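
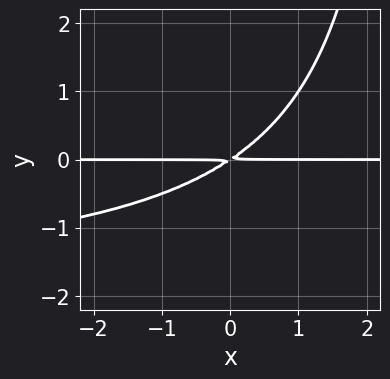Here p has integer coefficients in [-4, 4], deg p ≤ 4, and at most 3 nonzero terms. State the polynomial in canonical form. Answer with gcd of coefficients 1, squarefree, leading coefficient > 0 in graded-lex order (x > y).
x*y^2 + 2*x*y - 3*y^2

First, deg p = 3.
Next, against the integer gridlines: the visible x-axis segment lies entirely on the curve.
Finally, putting this together gives p.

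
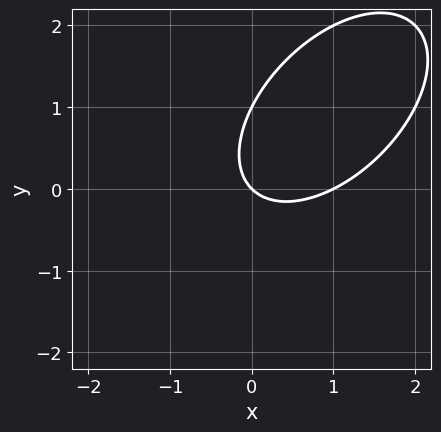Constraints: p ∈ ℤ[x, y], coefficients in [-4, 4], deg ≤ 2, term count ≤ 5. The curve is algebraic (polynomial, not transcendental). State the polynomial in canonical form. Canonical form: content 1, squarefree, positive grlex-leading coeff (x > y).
1. Degree: no degree-1 curve has this shape, so deg p = 2.
2. Reading off the gridlines: among the integer gridlines, it crosses the y-axis at y ∈ {0, 1}; the x-axis gridline crossings are at x ∈ {0, 1}.
3. Assembling these constraints gives the stated polynomial.

x^2 - x*y + y^2 - x - y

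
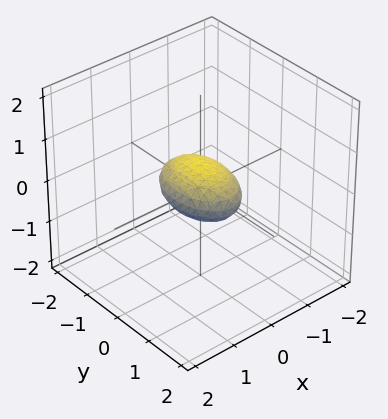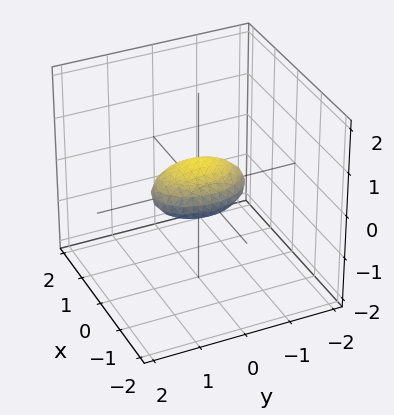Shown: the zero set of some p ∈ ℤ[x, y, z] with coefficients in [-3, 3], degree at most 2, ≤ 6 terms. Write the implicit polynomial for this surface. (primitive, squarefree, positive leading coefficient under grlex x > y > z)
First, the degree is 2 — a closed, bounded, convex surface; a quadric.
Next, symmetries: mirror symmetry y ↦ −y ⇒ only even powers of y; mirror symmetry z ↦ −z ⇒ only even powers of z; it's symmetric under x → −x, forcing even powers of x.
Next, reading off the gridlines: the y-axis gridline crossings are at y ∈ {-1, 1}.
Finally, solving for integer coefficients yields p as stated.

2*x^2 + y^2 + 3*z^2 - 1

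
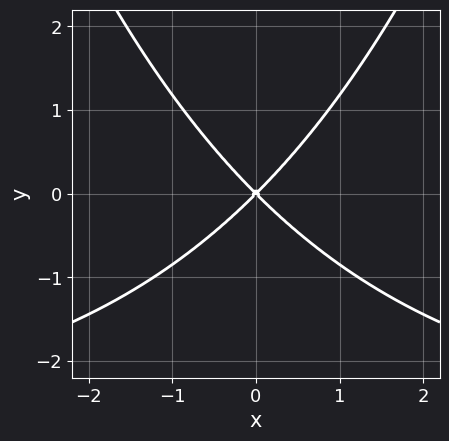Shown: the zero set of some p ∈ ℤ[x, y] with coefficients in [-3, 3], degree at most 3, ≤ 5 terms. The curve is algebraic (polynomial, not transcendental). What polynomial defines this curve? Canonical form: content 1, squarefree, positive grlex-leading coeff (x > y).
x^2*y + 3*x^2 - 3*y^2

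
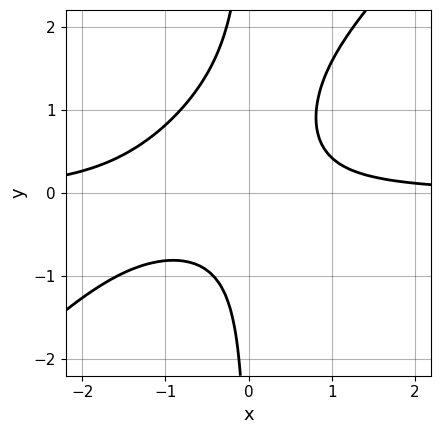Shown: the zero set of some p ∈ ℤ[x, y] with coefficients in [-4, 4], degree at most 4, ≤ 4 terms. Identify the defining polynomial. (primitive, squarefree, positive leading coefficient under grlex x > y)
3*x^2*y - 3*x*y^2 + 3*x*y - 2

First, deg p = 3. The shape is more complex than any degree-2 curve.
Then, observable constraints: the curve avoids every integer x-axis point in the box; the curve avoids every integer y-axis point in the box.
Finally, fitting integer coefficients to these (and the overall shape) gives p.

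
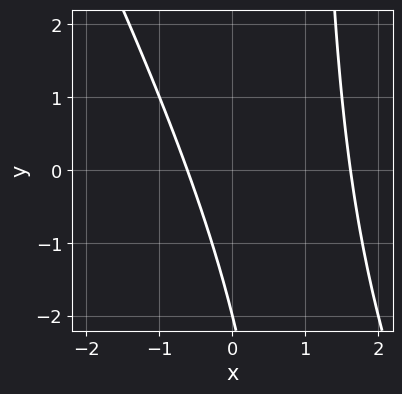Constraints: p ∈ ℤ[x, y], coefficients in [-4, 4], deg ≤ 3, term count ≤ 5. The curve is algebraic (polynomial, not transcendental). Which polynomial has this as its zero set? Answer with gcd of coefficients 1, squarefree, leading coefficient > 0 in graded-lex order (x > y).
2*x^2 + x*y - 2*x - y - 2

First, degree: a generic line meets the curve in up to 2 points, so deg p = 2.
Then, checking where it meets the axes: one y-axis crossing is at y = -2.
Finally, together with the visible shape, these determine p as stated.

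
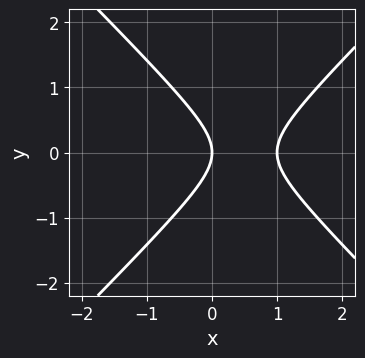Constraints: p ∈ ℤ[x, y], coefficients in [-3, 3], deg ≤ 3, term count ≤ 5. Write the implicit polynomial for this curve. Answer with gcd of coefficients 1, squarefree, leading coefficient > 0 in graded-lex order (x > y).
x^2 - y^2 - x

1. Degree: the shape is more complex than any degree-1 curve, so deg p = 2.
2. Symmetries: the y ↦ −y reflection is a symmetry, so y appears only in even powers.
3. From the axis intercepts and sections: among the integer gridlines, it crosses the x-axis at x ∈ {0, 1}; it crosses the y-axis at the gridline y = 0.
4. Fitting integer coefficients to these (and the overall shape) gives p.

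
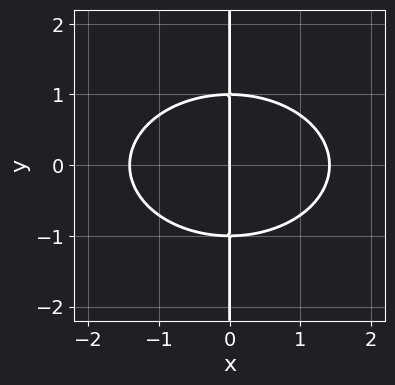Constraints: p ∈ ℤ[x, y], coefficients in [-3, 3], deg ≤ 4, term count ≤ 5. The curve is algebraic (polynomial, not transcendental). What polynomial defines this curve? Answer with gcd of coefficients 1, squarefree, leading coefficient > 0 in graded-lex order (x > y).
(a) Degree: the shape is more complex than any degree-2 curve, so deg p = 3.
(b) Symmetries: the y ↦ −y reflection is a symmetry, so y appears only in even powers.
(c) Observable constraints: it crosses the x-axis at the gridline x = 0; the visible y-axis segment lies entirely on the curve.
(d) These observations pin down the coefficients.

x^3 + 2*x*y^2 - 2*x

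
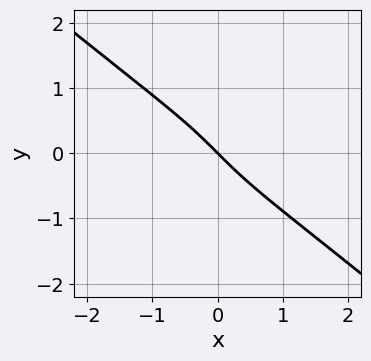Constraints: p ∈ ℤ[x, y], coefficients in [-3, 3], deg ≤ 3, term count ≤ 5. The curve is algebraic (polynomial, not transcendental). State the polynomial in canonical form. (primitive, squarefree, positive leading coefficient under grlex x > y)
2*x^2*y - 3*y^3 - 3*x - 3*y

(a) The degree is 3 — a generic line meets the curve in up to 3 points.
(b) Checking where it meets the axes: it meets the x-axis at x = 0 (among the integer gridlines); one y-axis crossing is at y = 0.
(c) Fitting integer coefficients to these (and the overall shape) gives p.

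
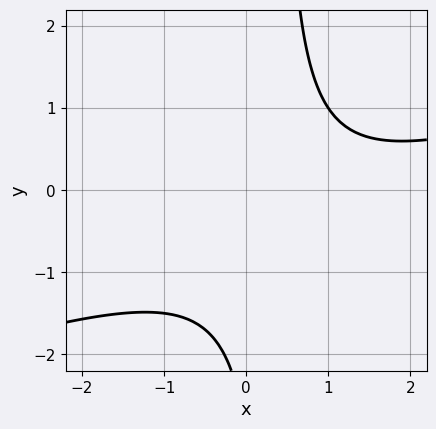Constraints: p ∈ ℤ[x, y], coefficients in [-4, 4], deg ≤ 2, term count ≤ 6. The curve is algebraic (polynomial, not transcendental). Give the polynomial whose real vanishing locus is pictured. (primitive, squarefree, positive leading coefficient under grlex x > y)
1. Degree: the shape is more complex than any degree-1 curve, so deg p = 2.
2. Observable constraints: the curve avoids every integer x-axis point in the box; no y-intercept at any integer in the box.
3. Together with the visible shape, these determine p as stated.

x^2 - 3*x*y - 2*x + y + 3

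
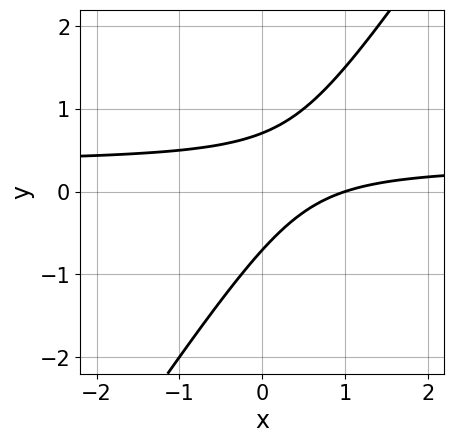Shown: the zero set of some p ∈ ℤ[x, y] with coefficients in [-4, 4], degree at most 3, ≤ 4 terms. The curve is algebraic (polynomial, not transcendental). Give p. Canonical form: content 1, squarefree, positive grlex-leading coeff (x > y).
1. Degree: no degree-1 curve has this shape, so deg p = 2.
2. Reading off the gridlines: it meets the x-axis at x = 1 (among the integer gridlines).
3. Fitting integer coefficients to these (and the overall shape) gives p.

3*x*y - 2*y^2 - x + 1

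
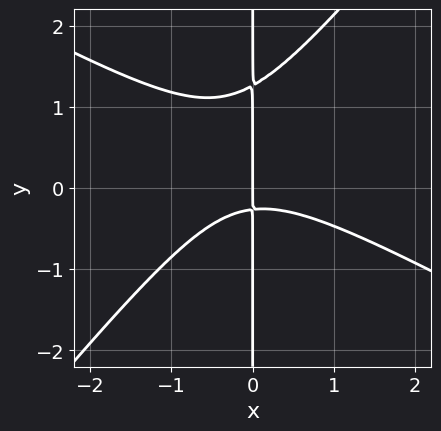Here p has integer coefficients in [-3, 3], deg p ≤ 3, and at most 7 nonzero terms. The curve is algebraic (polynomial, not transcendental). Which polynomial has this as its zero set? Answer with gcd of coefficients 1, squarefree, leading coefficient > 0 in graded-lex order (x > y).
2*x^3 + 2*x^2*y - 3*x*y^2 + 3*x*y + x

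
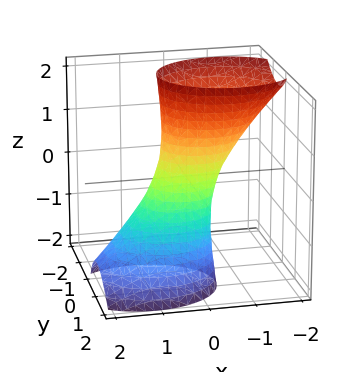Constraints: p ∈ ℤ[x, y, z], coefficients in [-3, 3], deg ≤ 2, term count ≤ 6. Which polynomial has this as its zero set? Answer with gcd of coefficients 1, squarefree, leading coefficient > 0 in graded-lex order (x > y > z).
(a) The degree is 2 — a generic line meets the surface in up to 2 points.
(b) Reading off the gridlines: the surface avoids every integer z-axis point in the box.
(c) Putting this together gives p.

2*x^2 + 2*x*z + 3*y^2 + 2*y*z - 1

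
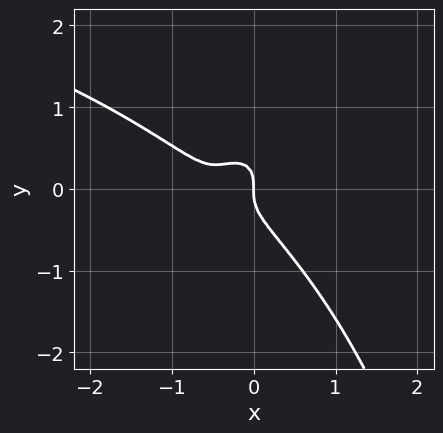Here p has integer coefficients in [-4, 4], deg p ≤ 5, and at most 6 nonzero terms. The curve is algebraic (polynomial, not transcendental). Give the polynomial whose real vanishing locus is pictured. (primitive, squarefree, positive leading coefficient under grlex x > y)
2*x^2*y^2 + 3*x^3 + 3*y^3 + 3*x^2 + x

(a) Degree: the shape is more complex than any degree-3 curve, so deg p = 4.
(b) Reading off the gridlines: one y-axis crossing is at y = 0; it crosses the x-axis at the gridline x = 0.
(c) Fitting integer coefficients to these (and the overall shape) gives p.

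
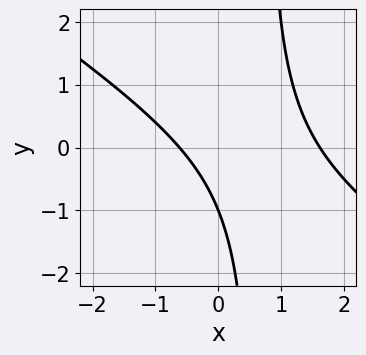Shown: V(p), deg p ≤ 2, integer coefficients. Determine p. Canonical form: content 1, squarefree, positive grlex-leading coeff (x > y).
First, degree: no degree-1 curve has this shape, so deg p = 2.
Next, against the integer gridlines: it crosses the y-axis at the gridline y = -1.
Finally, fitting integer coefficients to these (and the overall shape) gives p.

2*x^2 + 3*x*y - 2*x - 2*y - 2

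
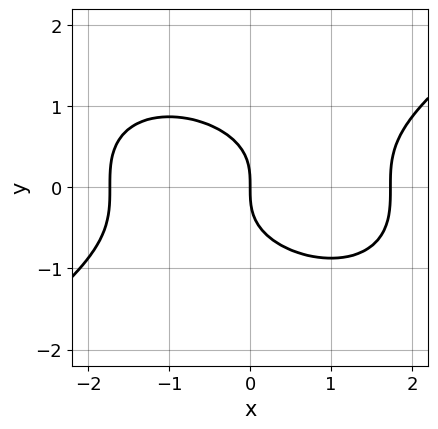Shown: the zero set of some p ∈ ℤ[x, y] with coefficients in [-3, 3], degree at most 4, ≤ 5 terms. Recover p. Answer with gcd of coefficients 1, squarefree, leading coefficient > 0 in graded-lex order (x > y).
deg p = 3.
Checking where it meets the axes: one x-axis crossing is at x = 0; it meets the y-axis at y = 0 (among the integer gridlines).
Putting this together gives p.

x^3 - 3*y^3 - 3*x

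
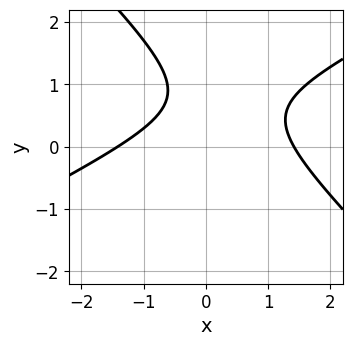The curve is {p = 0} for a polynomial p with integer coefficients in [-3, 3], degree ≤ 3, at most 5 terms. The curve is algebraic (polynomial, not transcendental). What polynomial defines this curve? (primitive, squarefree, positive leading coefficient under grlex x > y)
x^2 - x*y - 2*y^2 + 3*y - 2

First, deg p = 2. No degree-1 curve has this shape.
Next, reading off the gridlines: no y-intercept at any integer in the box.
Finally, together with the visible shape, these determine p as stated.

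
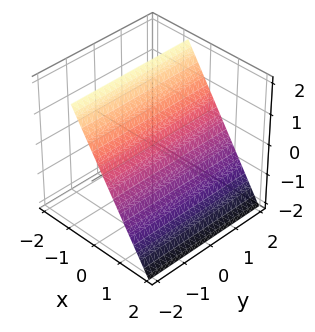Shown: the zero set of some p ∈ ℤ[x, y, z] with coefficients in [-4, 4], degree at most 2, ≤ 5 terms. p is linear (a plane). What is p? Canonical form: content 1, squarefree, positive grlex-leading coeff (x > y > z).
(a) Degree: the surface is flat (a plane), so deg p = 1.
(b) From the visible intercepts: no y-intercept at any integer in the box; it meets the z-axis at z = 1 (among the integer gridlines).
(c) Solving for integer coefficients yields p as stated.

3*x + 2*z - 2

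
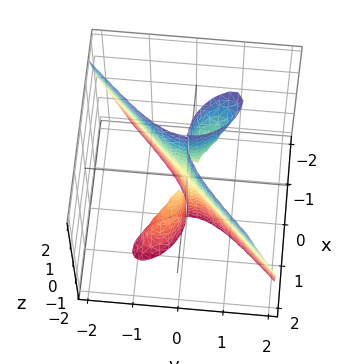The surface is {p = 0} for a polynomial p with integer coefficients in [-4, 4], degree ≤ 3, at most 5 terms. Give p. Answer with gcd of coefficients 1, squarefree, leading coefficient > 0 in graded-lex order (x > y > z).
x^3 - x*y*z - y^3

First, I count 3 distinct pieces.
Then, deg p = 3.
Next, observable constraints: the visible z-axis segment lies entirely on the surface; it meets the x-axis at x = 0 (among the integer gridlines); it meets the y-axis at y = 0 (among the integer gridlines).
Finally, putting this together gives p.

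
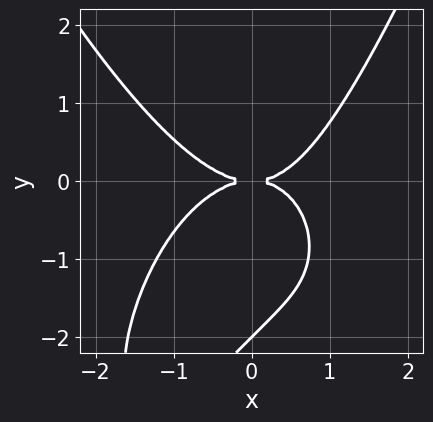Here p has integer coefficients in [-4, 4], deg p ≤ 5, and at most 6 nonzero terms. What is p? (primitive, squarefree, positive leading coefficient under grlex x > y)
x^4 + x*y^2 - y^3 - 2*y^2

(a) Degree: no degree-3 curve has this shape, so deg p = 4.
(b) From the visible intercepts: the y-axis gridline crossings are at y ∈ {-2, 0}; one x-axis crossing is at x = 0.
(c) Matching integer coefficients to the picture gives p.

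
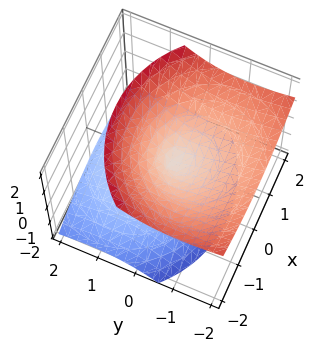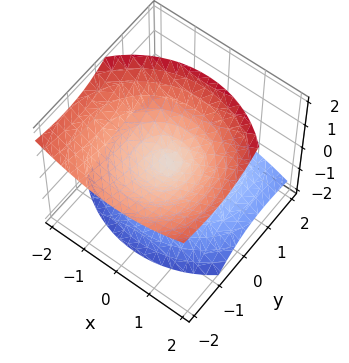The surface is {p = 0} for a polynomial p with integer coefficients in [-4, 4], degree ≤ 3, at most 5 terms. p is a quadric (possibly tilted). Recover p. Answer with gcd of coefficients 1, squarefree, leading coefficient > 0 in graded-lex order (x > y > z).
2*x^2 + 2*y^2 + 3*y*z - 3*z^2

First, I count 2 distinct pieces. Treating them together as one polynomial.
Next, deg p = 2. No degree-1 surface has this shape.
Next, checking where it meets the axes: one z-axis crossing is at z = 0; it crosses the x-axis at the gridline x = 0; it crosses the y-axis at the gridline y = 0.
Finally, assembling these constraints gives the stated polynomial.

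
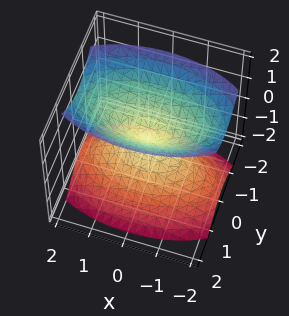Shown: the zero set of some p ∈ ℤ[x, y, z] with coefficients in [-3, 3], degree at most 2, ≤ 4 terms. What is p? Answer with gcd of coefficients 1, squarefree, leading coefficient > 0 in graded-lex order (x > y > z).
x^2 + 3*y^2 - 2*z^2

(a) I count 2 distinct pieces. Treating them together as one polynomial.
(b) The degree is 2 — a double cone through the origin; a quadric.
(c) Symmetries: mirror symmetry x ↦ −x ⇒ only even powers of x; the y ↦ −y reflection is a symmetry, so y appears only in even powers; the z ↦ −z reflection is a symmetry, so z appears only in even powers.
(d) From the axis intercepts and sections: one z-axis crossing is at z = 0; one y-axis crossing is at y = 0; it crosses the x-axis at the gridline x = 0.
(e) Solving for integer coefficients yields p as stated.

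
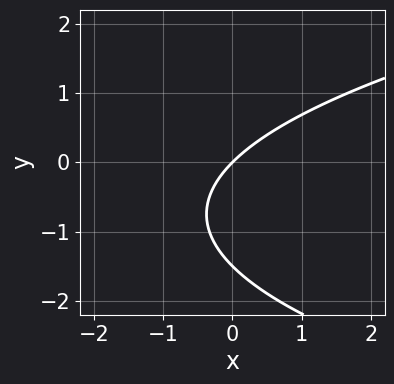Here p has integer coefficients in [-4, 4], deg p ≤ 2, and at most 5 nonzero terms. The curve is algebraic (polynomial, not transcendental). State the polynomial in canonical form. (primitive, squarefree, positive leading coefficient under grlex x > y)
(a) The degree is 2 — no degree-1 curve has this shape.
(b) Against the integer gridlines: one y-axis crossing is at y = 0; it meets the x-axis at x = 0 (among the integer gridlines).
(c) The integer polynomial consistent with all of this is the stated p.

2*y^2 - 3*x + 3*y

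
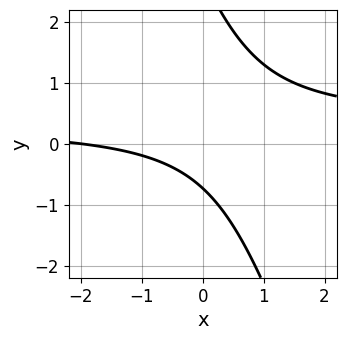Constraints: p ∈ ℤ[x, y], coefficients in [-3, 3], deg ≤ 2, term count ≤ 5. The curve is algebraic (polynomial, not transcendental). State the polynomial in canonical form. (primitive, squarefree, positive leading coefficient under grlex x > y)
3*x*y + y^2 - x - 2*y - 2

1. Degree: no degree-1 curve has this shape, so deg p = 2.
2. Observable constraints: it meets the x-axis at x = -2 (among the integer gridlines).
3. Assembling these constraints gives the stated polynomial.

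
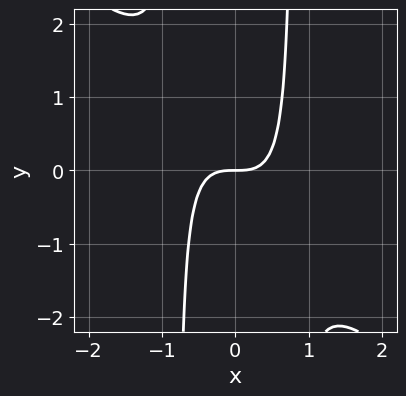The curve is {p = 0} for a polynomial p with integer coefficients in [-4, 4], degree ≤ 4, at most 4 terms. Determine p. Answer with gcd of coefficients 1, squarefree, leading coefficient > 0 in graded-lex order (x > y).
3*x^3 + 3*x^2*y - 2*y

Degree: no degree-2 curve has this shape, so deg p = 3.
From the visible intercepts: it meets the y-axis at y = 0 (among the integer gridlines); it meets the x-axis at x = 0 (among the integer gridlines).
Matching integer coefficients to the picture gives p.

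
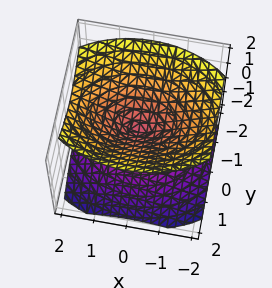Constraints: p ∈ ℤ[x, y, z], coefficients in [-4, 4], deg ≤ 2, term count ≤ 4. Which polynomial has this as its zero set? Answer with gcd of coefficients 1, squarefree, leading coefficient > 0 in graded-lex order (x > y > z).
x^2 + 2*y^2 - 2*z^2

(a) There are 2 components.
(b) deg p = 2.
(c) Symmetries: mirror symmetry z ↦ −z ⇒ only even powers of z; it's symmetric under y → −y, forcing even powers of y; the x ↦ −x reflection is a symmetry, so x appears only in even powers.
(d) Reading off the gridlines: it crosses the z-axis at the gridline z = 0; it meets the y-axis at y = 0 (among the integer gridlines); it crosses the x-axis at the gridline x = 0.
(e) Matching integer coefficients to the picture gives p.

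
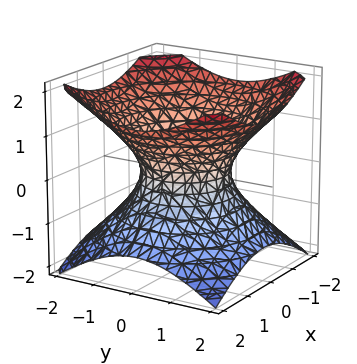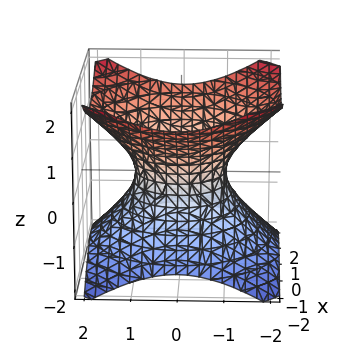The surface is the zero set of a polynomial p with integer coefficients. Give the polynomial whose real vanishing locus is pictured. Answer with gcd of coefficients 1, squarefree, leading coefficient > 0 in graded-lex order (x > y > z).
1. deg p = 2. A generic line meets the surface in up to 2 points.
2. Symmetry: every cross-section ⟂ z is a circle, so x, y appear only via x² + y².
3. Observable constraints: a circular section at z = 0 has radius exactly 1; the y-axis gridline crossings are at y ∈ {-1, 1}; no z-intercept at any integer in the box; among the integer gridlines, it crosses the x-axis at x ∈ {-1, 1}.
4. Solving for integer coefficients yields p as stated.

2*x^2 + 2*y^2 - 3*z^2 - 2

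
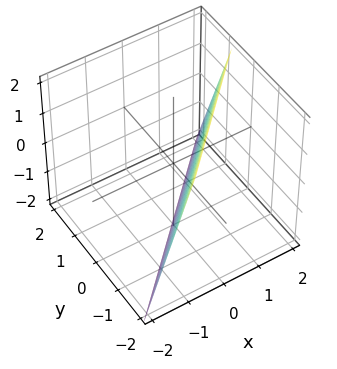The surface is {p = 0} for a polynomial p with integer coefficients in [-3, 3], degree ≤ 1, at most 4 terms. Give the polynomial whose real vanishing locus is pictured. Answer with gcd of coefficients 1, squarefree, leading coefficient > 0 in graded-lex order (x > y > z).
First, the degree is 1 — every cross-section is a straight line — this is a plane.
Then, from the visible intercepts: one z-axis crossing is at z = -2.
Finally, solving for integer coefficients yields p as stated.

3*x - 3*y - z - 2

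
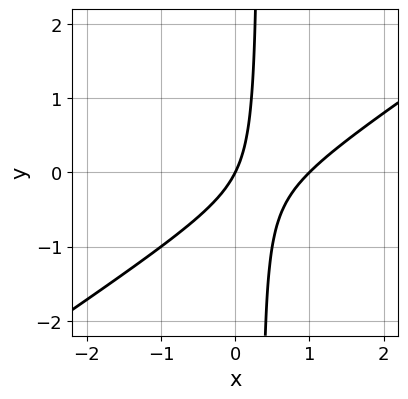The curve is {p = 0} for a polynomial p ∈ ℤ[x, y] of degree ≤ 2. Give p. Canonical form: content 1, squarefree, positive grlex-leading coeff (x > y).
First, degree: the shape is more complex than any degree-1 curve, so deg p = 2.
Then, from the visible intercepts: among the integer gridlines, it crosses the x-axis at x ∈ {0, 1}; one y-axis crossing is at y = 0.
Finally, together with the visible shape, these determine p as stated.

2*x^2 - 3*x*y - 2*x + y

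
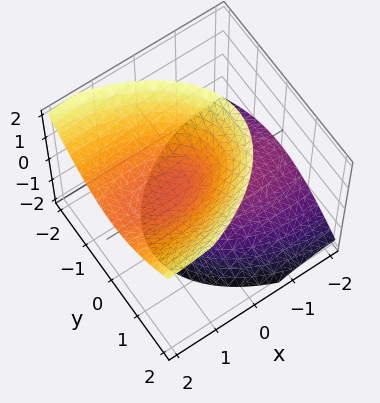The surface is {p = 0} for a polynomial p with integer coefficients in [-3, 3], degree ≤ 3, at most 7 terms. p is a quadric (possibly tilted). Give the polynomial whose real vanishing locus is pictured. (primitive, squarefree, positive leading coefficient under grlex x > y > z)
There are 2 components. They look like related sheets of one shape, so recover p as a whole.
The degree is 2 — the shape is more complex than any degree-1 surface.
Checking where it meets the axes: the surface avoids every integer x-axis point in the box; it misses every integer gridline on the y-axis.
Together with the visible shape, these determine p as stated.

x^2 - 3*x*z + 3*y^2 - 2*z^2 + 1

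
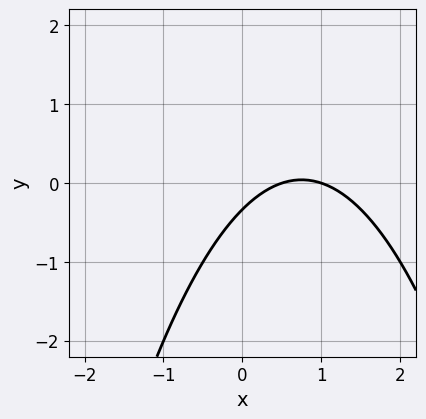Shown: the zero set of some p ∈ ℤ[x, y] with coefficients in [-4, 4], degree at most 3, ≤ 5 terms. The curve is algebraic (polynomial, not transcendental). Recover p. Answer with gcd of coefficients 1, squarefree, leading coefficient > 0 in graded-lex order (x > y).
2*x^2 - 3*x + 3*y + 1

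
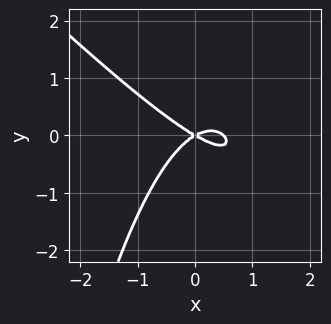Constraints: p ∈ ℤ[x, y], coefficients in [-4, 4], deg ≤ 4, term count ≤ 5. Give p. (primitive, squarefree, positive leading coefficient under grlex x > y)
(a) deg p = 3. The shape is more complex than any degree-2 curve.
(b) From the visible intercepts: one x-axis crossing is at x = 0; it meets the y-axis at y = 0 (among the integer gridlines).
(c) The integer polynomial consistent with all of this is the stated p.

2*x^3 + 2*x^2*y - x^2 + 3*y^2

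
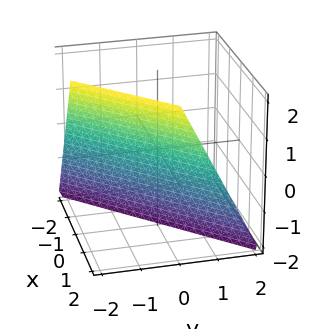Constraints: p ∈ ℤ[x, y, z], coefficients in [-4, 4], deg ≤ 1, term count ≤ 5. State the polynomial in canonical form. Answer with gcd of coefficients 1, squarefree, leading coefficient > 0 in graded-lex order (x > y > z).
2*x - 2*y - z - 2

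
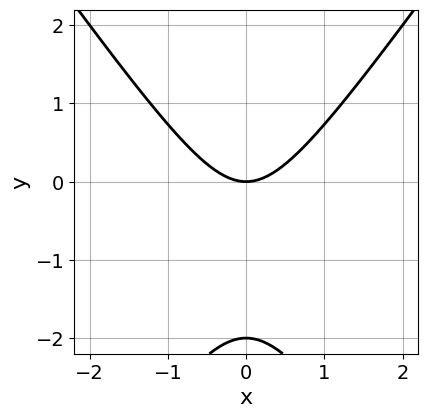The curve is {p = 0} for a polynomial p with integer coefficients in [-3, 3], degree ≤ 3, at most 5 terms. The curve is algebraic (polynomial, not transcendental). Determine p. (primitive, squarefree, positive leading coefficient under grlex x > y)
First, deg p = 2.
Next, symmetries: it's symmetric under x → −x, forcing even powers of x.
Next, observable constraints: among the integer gridlines, it crosses the y-axis at y ∈ {-2, 0}; it meets the x-axis at x = 0 (among the integer gridlines).
Finally, solving for integer coefficients yields p as stated.

2*x^2 - y^2 - 2*y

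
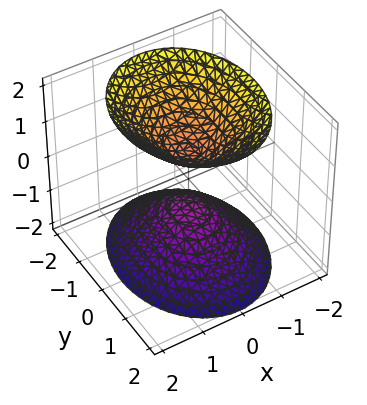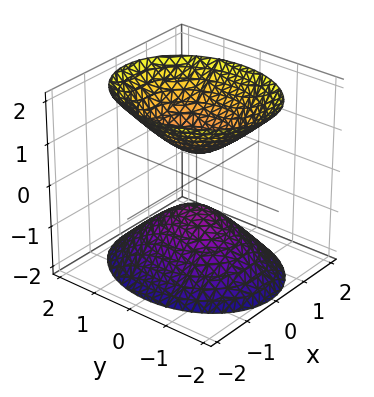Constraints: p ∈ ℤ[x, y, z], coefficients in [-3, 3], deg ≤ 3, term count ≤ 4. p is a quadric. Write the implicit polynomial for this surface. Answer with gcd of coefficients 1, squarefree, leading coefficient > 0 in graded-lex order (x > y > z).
There are 2 components. Treating them together as one polynomial.
The degree is 2 — two sheets facing apart; a quadric.
Symmetries: it's symmetric under z → −z, forcing even powers of z; mirror symmetry y ↦ −y ⇒ only even powers of y; mirror symmetry x ↦ −x ⇒ only even powers of x.
Checking where it meets the axes: the surface avoids every integer y-axis point in the box; it misses every integer gridline on the x-axis.
Together with the visible shape, these determine p as stated.

3*x^2 + 2*y^2 - 2*z^2 + 1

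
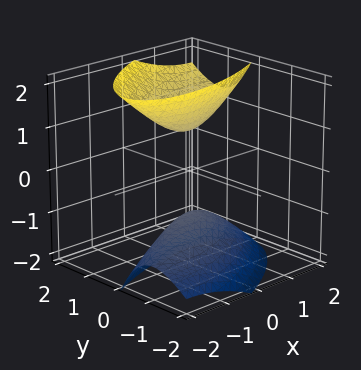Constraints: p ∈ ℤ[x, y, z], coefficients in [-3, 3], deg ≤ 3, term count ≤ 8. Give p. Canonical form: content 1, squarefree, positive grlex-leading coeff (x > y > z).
x^2 - 2*x*y + 3*y^2 - 2*y*z - z^2 + 1

There are 2 components. They look like related sheets of one shape, so recover p as a whole.
The degree is 2 — no degree-1 surface has this shape.
Against the integer gridlines: no x-intercept at any integer in the box; the z-axis gridline crossings are at z ∈ {-1, 1}.
Together with the visible shape, these determine p as stated.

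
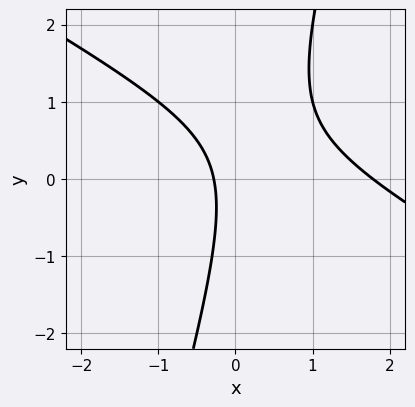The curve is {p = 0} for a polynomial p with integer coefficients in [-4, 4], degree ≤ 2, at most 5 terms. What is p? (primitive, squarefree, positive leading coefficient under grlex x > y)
2*x^2 + 3*x*y - y^2 - 3*x - 1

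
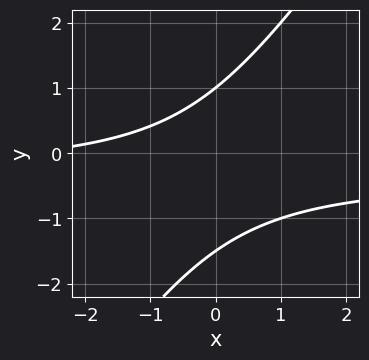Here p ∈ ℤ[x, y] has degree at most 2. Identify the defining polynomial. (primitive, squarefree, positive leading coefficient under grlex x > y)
(a) deg p = 2. No degree-1 curve has this shape.
(b) Checking where it meets the axes: it crosses the y-axis at the gridline y = 1; no x-intercept at any integer in the box.
(c) Together with the visible shape, these determine p as stated.

3*x*y - 2*y^2 + x - y + 3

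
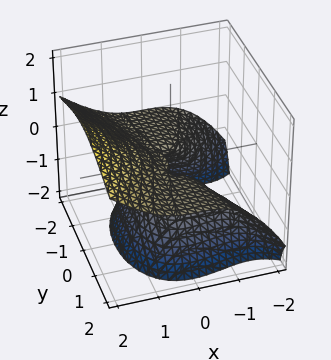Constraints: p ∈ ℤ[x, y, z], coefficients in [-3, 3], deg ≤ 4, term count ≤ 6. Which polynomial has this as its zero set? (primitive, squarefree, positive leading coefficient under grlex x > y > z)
(a) Degree: a generic line meets the surface in up to 3 points, so deg p = 3.
(b) Observable constraints: one x-axis crossing is at x = 0; the visible y-axis segment lies entirely on the surface.
(c) These observations pin down the coefficients.

2*x^3 - 2*x^2*z - 2*y^2*z - 3*z^2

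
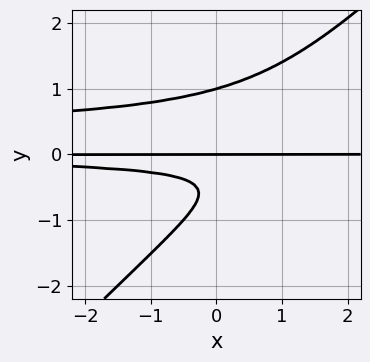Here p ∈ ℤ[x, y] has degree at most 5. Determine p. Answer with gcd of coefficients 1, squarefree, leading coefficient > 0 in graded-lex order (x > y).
3*x*y^3 - 3*y^4 - x*y^2 + 2*y^2 + y

(a) Degree: a generic line meets the curve in up to 4 points, so deg p = 4.
(b) Observable constraints: the y-axis gridline crossings are at y ∈ {0, 1}; every point of the x-axis in the box is on the curve.
(c) These observations pin down the coefficients.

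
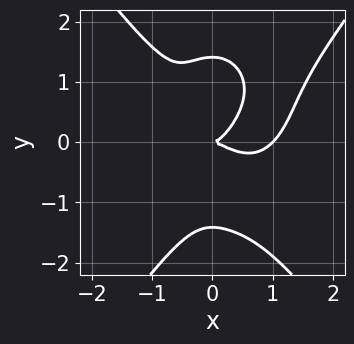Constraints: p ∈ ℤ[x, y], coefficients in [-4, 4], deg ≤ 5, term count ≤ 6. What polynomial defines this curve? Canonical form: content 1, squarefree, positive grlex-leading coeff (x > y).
3*x^4 - y^4 - 3*x^3 - 3*x^2*y + 2*y^2

1. deg p = 4. The shape is more complex than any degree-3 curve.
2. From the visible intercepts: one y-axis crossing is at y = 0; among the integer gridlines, it crosses the x-axis at x ∈ {0, 1}.
3. These observations pin down the coefficients.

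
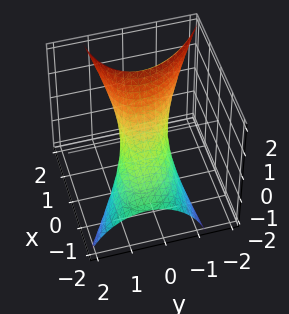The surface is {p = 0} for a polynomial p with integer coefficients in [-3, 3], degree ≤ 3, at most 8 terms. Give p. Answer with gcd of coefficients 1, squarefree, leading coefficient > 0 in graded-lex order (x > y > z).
x^2 + x*y - 3*x*z + 2*y^2 + z^2 - 1

(a) deg p = 2.
(b) Against the integer gridlines: among the integer gridlines, it crosses the z-axis at z ∈ {-1, 1}; among the integer gridlines, it crosses the x-axis at x ∈ {-1, 1}.
(c) Assembling these constraints gives the stated polynomial.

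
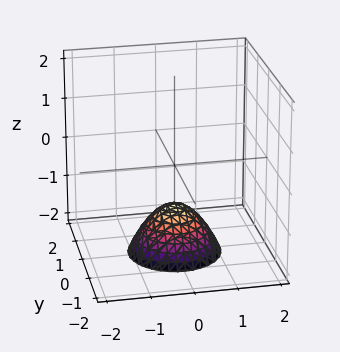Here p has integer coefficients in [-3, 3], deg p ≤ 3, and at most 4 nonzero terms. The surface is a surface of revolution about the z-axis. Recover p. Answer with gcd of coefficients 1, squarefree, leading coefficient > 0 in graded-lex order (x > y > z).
Degree: no degree-1 surface has this shape, so deg p = 2.
Symmetry: the z-axis is an axis of rotation, so x and y enter only as x² + y².
From the visible intercepts: it misses every integer gridline on the y-axis; a circular section at z = -2 has radius exactly 1; it crosses the z-axis at the gridline z = -1; no x-intercept at any integer in the box.
Putting this together gives p.

x^2 + y^2 + z + 1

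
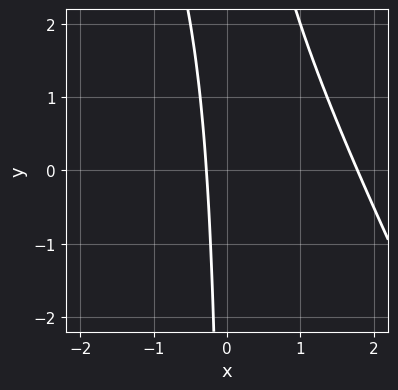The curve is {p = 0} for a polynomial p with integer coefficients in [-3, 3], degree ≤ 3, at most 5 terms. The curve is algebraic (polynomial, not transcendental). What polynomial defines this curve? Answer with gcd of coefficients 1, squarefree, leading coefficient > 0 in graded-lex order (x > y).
2*x^2 + x*y - 3*x - 1

1. deg p = 2. No degree-1 curve has this shape.
2. From the visible intercepts: the curve avoids every integer y-axis point in the box.
3. Together with the visible shape, these determine p as stated.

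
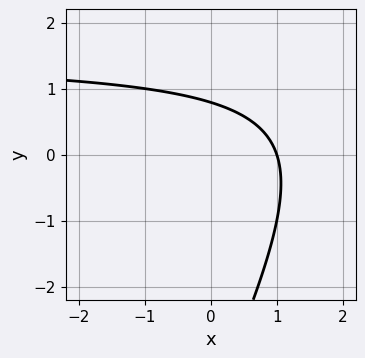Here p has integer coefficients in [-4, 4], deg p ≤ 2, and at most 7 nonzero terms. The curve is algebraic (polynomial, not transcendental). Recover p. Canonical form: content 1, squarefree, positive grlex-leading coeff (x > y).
(a) Degree: the shape is more complex than any degree-1 curve, so deg p = 2.
(b) Checking where it meets the axes: one x-axis crossing is at x = 1.
(c) Matching integer coefficients to the picture gives p.

2*x*y - y^2 - 3*x - 3*y + 3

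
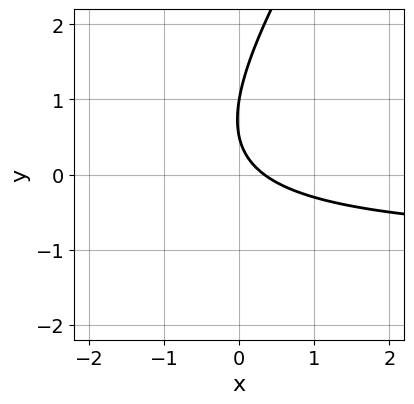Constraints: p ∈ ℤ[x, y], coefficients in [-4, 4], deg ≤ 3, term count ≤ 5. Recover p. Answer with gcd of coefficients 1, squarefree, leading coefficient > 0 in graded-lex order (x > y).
(a) Degree: no degree-1 curve has this shape, so deg p = 2.
(b) Against the integer gridlines: it meets the y-axis at y = 1 (among the integer gridlines).
(c) Solving for integer coefficients yields p as stated.

3*x*y - 2*y^2 + 3*x + 3*y - 1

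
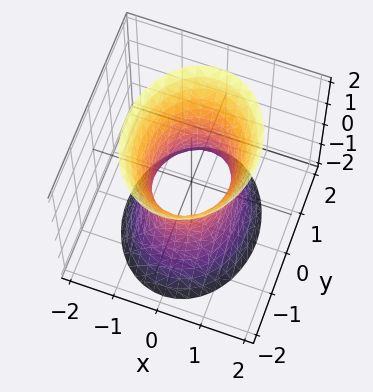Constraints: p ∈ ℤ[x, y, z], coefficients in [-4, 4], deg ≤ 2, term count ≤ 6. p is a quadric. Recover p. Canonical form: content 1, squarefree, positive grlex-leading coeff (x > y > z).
First, deg p = 2. One connected sheet with a waist; a quadric.
Then, symmetries: the x ↦ −x reflection is a symmetry, so x appears only in even powers; it's symmetric under y → −y, forcing even powers of y; the z ↦ −z reflection is a symmetry, so z appears only in even powers.
Next, reading off the gridlines: it misses every integer gridline on the z-axis; the y-axis gridline crossings are at y ∈ {-1, 1}.
Finally, these observations pin down the coefficients.

3*x^2 + 2*y^2 - z^2 - 2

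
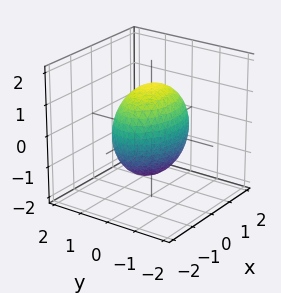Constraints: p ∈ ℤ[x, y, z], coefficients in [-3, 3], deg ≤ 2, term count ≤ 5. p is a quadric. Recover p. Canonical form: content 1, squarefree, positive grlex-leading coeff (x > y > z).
(a) Degree: a closed, bounded, convex surface; a quadric, so deg p = 2.
(b) Symmetries: it's symmetric under x → −x, forcing even powers of x; it's symmetric under z → −z, forcing even powers of z; the y ↦ −y reflection is a symmetry, so y appears only in even powers.
(c) Checking where it meets the axes: among the integer gridlines, it crosses the y-axis at y ∈ {-1, 1}.
(d) Fitting integer coefficients to these (and the overall shape) gives p.

x^2 + 2*y^2 + z^2 - 2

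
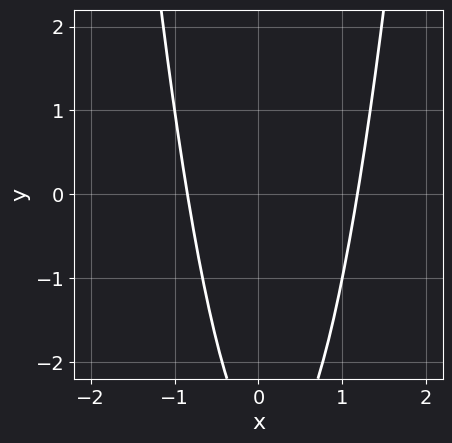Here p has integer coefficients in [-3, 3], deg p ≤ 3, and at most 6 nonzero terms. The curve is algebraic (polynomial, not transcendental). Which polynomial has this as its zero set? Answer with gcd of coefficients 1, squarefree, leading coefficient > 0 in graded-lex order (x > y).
(a) Degree: no degree-1 curve has this shape, so deg p = 2.
(b) Reading off the gridlines: no y-intercept at any integer in the box.
(c) Assembling these constraints gives the stated polynomial.

3*x^2 - x - y - 3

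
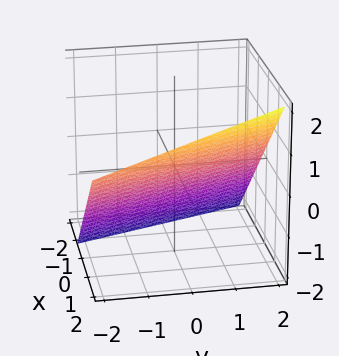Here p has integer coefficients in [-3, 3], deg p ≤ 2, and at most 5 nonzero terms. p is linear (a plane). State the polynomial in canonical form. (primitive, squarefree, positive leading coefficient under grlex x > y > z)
3*x + y - 3*z - 2

1. The degree is 1 — every cross-section is a straight line — this is a plane.
2. From the visible intercepts: it meets the y-axis at y = 2 (among the integer gridlines).
3. Putting this together gives p.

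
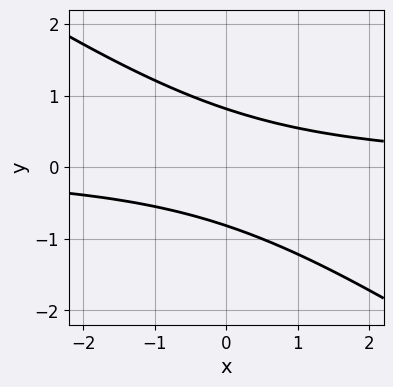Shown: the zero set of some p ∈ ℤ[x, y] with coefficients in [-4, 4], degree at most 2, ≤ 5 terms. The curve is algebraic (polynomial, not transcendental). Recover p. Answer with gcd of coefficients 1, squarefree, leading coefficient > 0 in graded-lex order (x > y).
(a) The degree is 2 — no degree-1 curve has this shape.
(b) Observable constraints: the curve avoids every integer x-axis point in the box.
(c) Putting this together gives p.

2*x*y + 3*y^2 - 2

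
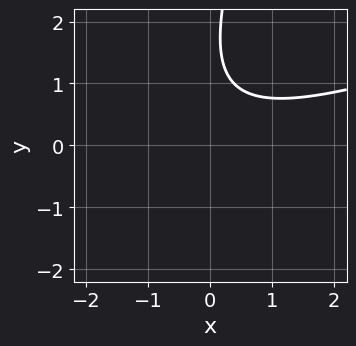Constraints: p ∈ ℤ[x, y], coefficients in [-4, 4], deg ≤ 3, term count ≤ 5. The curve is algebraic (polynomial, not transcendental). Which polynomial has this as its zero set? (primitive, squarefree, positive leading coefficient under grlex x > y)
x^2 - 3*x*y + y^2 - 3*y + 3

1. deg p = 2. No degree-1 curve has this shape.
2. From the axis intercepts and sections: the curve avoids every integer y-axis point in the box; the curve avoids every integer x-axis point in the box.
3. The integer polynomial consistent with all of this is the stated p.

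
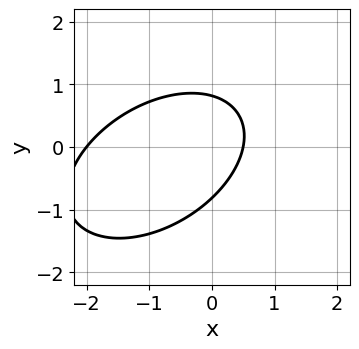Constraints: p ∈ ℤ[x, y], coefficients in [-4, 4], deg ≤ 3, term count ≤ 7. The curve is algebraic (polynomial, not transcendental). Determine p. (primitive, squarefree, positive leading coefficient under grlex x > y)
2*x^2 - 2*x*y + 3*y^2 + 3*x - 2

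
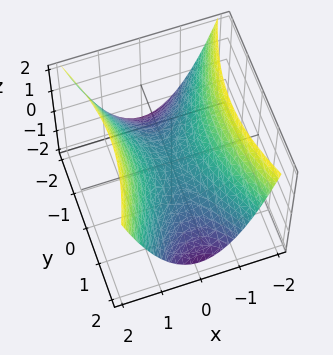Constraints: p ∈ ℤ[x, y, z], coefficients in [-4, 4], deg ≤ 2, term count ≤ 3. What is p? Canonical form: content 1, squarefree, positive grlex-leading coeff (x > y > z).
3*x^2 - y^2 - 3*z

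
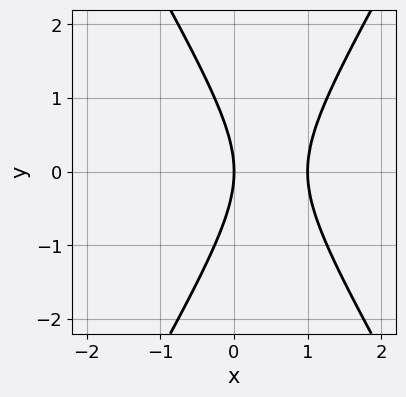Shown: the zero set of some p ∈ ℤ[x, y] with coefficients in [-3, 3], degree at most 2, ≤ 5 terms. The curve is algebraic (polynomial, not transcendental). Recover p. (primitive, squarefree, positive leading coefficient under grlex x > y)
(a) The degree is 2 — the shape is more complex than any degree-1 curve.
(b) Symmetries: it's symmetric under y → −y, forcing even powers of y.
(c) From the axis intercepts and sections: the x-axis gridline crossings are at x ∈ {0, 1}; it crosses the y-axis at the gridline y = 0.
(d) These observations pin down the coefficients.

3*x^2 - y^2 - 3*x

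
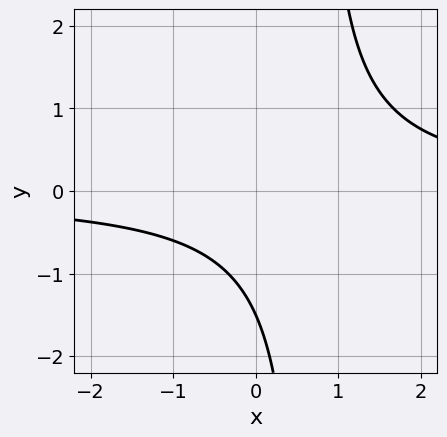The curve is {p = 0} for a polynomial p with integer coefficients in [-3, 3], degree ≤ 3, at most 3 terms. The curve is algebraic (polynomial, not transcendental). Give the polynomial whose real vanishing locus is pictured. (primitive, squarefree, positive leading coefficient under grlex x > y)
1. The degree is 2 — a generic line meets the curve in up to 2 points.
2. Reading off the gridlines: it misses every integer gridline on the x-axis.
3. Solving for integer coefficients yields p as stated.

3*x*y - 2*y - 3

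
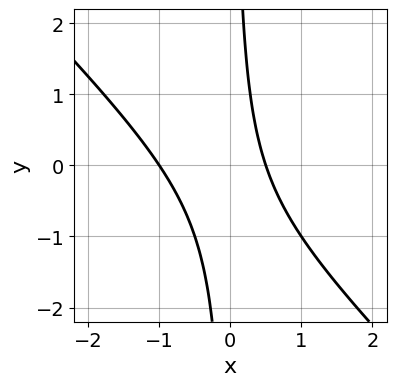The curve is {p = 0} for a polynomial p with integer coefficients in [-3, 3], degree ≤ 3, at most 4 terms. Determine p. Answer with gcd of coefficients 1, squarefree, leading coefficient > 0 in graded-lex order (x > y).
2*x^2 + 2*x*y + x - 1

deg p = 2.
From the axis intercepts and sections: no y-intercept at any integer in the box; one x-axis crossing is at x = -1.
Assembling these constraints gives the stated polynomial.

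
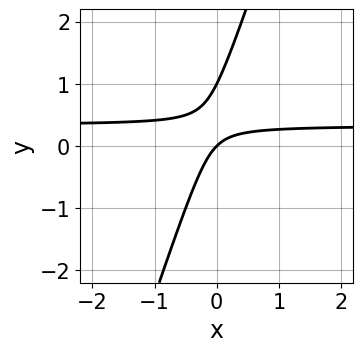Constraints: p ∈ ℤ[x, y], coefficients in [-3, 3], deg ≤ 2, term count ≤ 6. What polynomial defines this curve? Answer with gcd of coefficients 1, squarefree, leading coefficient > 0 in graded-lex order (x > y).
3*x*y - y^2 - x + y

1. The degree is 2 — a generic line meets the curve in up to 2 points.
2. Against the integer gridlines: it meets the x-axis at x = 0 (among the integer gridlines); the y-axis gridline crossings are at y ∈ {0, 1}.
3. Assembling these constraints gives the stated polynomial.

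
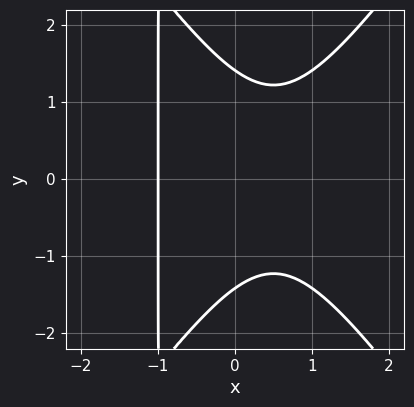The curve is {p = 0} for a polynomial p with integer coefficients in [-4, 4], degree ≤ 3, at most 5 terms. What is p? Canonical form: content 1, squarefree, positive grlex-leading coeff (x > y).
2*x^3 - x*y^2 - y^2 + 2

(a) deg p = 3. The shape is more complex than any degree-2 curve.
(b) Symmetries: it's symmetric under y → −y, forcing even powers of y.
(c) From the visible intercepts: one x-axis crossing is at x = -1.
(d) Together with the visible shape, these determine p as stated.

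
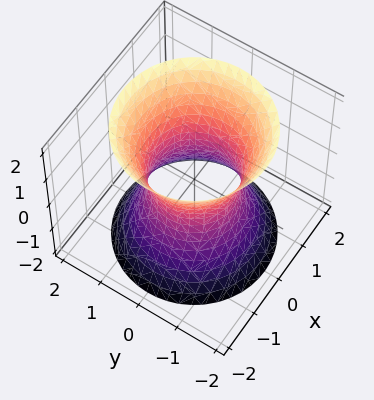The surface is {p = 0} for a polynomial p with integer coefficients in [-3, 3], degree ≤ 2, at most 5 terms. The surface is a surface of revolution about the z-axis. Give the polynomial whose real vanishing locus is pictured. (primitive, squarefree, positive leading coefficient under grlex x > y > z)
2*x^2 + 2*y^2 - z^2 - 2

(a) The degree is 2 — a generic line meets the surface in up to 2 points.
(b) Symmetry: every cross-section ⟂ z is a circle, so x, y appear only via x² + y².
(c) Against the integer gridlines: among the integer gridlines, it crosses the y-axis at y ∈ {-1, 1}; a circular section at z = 2 has radius between 1 and 2; the x-axis gridline crossings are at x ∈ {-1, 1}.
(d) Solving for integer coefficients yields p as stated.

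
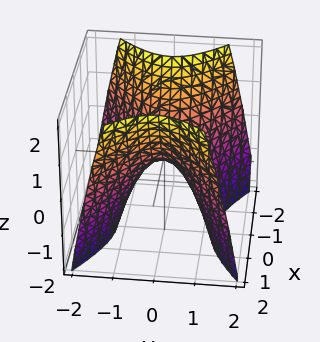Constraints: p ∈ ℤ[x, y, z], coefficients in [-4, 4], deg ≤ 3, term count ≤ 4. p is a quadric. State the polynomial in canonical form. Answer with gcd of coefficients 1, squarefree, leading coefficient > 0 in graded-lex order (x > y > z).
First, degree: a saddle surface; a quadric, so deg p = 2.
Next, symmetries: it's symmetric under y → −y, forcing even powers of y; the x ↦ −x reflection is a symmetry, so x appears only in even powers.
Then, against the integer gridlines: it crosses the y-axis at the gridline y = 0; one x-axis crossing is at x = 0; it crosses the z-axis at the gridline z = 0.
Finally, solving for integer coefficients yields p as stated.

2*x^2 - 3*y^2 - 2*z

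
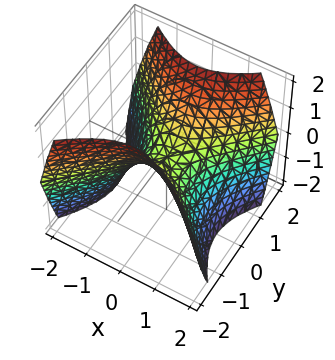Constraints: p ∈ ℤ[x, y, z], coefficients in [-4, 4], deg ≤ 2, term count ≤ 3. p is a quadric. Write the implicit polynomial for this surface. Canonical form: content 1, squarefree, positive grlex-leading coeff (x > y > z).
x^2 - y^2 + z

First, deg p = 2.
Next, symmetries: it's symmetric under x → −x, forcing even powers of x; mirror symmetry y ↦ −y ⇒ only even powers of y.
Next, checking where it meets the axes: it crosses the x-axis at the gridline x = 0; it crosses the y-axis at the gridline y = 0; it crosses the z-axis at the gridline z = 0.
Finally, together with the visible shape, these determine p as stated.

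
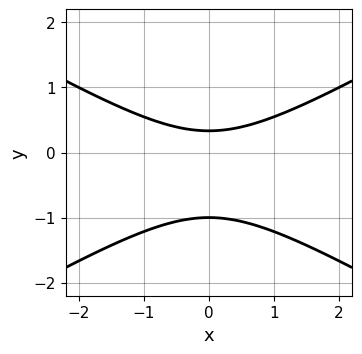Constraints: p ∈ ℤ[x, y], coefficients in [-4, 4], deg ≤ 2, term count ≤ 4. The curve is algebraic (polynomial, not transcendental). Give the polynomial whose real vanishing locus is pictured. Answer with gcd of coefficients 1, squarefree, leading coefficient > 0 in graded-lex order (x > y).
First, deg p = 2. A generic line meets the curve in up to 2 points.
Next, symmetries: the x ↦ −x reflection is a symmetry, so x appears only in even powers.
Next, checking where it meets the axes: no x-intercept at any integer in the box; one y-axis crossing is at y = -1.
Finally, matching integer coefficients to the picture gives p.

x^2 - 3*y^2 - 2*y + 1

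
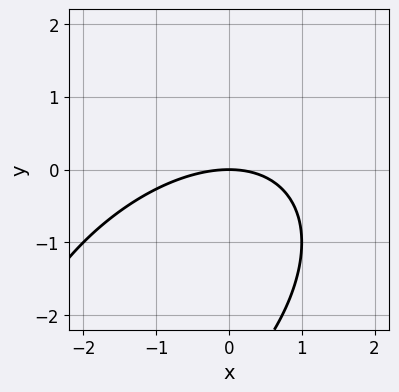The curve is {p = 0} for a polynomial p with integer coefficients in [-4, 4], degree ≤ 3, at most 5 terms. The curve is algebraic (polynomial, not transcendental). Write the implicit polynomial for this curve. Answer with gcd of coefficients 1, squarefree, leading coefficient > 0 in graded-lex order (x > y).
x^2 - x*y + y^2 + 3*y

The degree is 2 — no degree-1 curve has this shape.
Observable constraints: one y-axis crossing is at y = 0; one x-axis crossing is at x = 0.
Putting this together gives p.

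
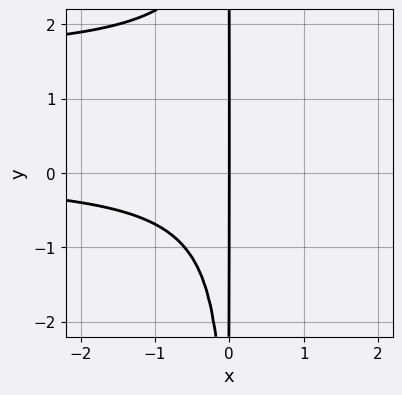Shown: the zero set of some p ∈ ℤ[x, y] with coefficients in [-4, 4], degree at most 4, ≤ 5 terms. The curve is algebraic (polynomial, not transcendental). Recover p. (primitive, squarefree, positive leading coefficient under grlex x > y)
2*x^2*y^2 - 3*x^2*y + 3*x

The degree is 4 — no degree-3 curve has this shape.
Reading off the gridlines: one x-axis crossing is at x = 0; the visible y-axis segment lies entirely on the curve.
Matching integer coefficients to the picture gives p.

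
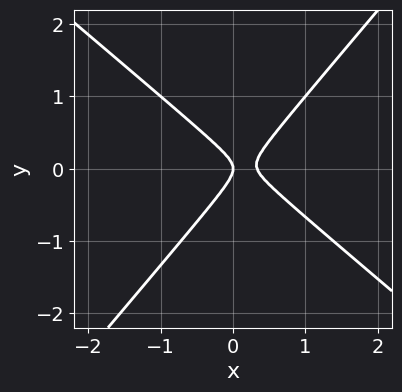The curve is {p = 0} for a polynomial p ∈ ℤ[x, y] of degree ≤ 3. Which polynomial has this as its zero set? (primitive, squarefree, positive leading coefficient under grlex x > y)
3*x^2 + x*y - 3*y^2 - x

(a) The degree is 2 — no degree-1 curve has this shape.
(b) Against the integer gridlines: one x-axis crossing is at x = 0; it meets the y-axis at y = 0 (among the integer gridlines).
(c) Fitting integer coefficients to these (and the overall shape) gives p.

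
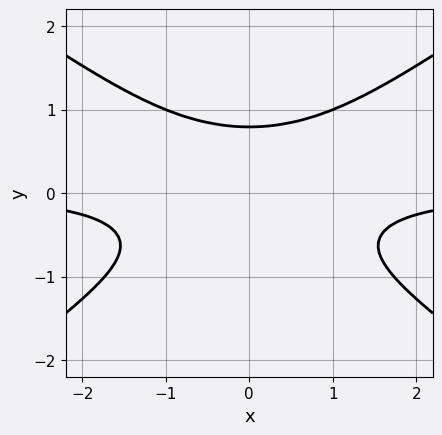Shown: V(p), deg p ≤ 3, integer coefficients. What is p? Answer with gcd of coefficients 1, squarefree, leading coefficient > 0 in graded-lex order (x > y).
x^2*y - 2*y^3 + 1

The degree is 3 — a generic line meets the curve in up to 3 points.
Symmetries: the x ↦ −x reflection is a symmetry, so x appears only in even powers.
Reading off the gridlines: the curve avoids every integer x-axis point in the box.
Assembling these constraints gives the stated polynomial.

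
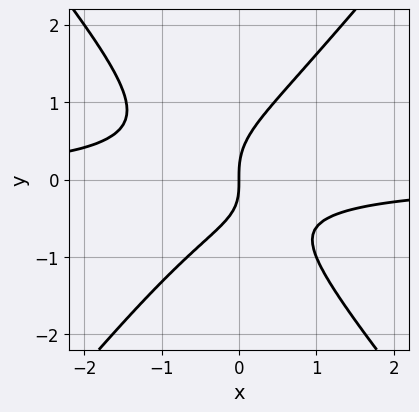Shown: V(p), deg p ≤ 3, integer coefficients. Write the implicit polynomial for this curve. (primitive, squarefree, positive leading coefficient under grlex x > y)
3*x^2*y - 2*y^3 + x*y + 2*x

First, deg p = 3. No degree-2 curve has this shape.
Then, reading off the gridlines: it meets the y-axis at y = 0 (among the integer gridlines); one x-axis crossing is at x = 0.
Finally, assembling these constraints gives the stated polynomial.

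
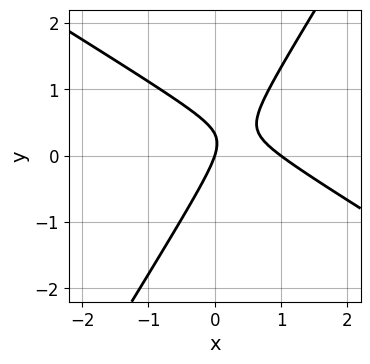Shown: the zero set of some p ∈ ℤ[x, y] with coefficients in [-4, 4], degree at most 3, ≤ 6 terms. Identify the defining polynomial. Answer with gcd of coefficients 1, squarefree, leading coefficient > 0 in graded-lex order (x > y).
3*x^2 + 3*x*y - 3*y^2 - 3*x + y

(a) deg p = 2. No degree-1 curve has this shape.
(b) Against the integer gridlines: among the integer gridlines, it crosses the x-axis at x ∈ {0, 1}; it crosses the y-axis at the gridline y = 0.
(c) Fitting integer coefficients to these (and the overall shape) gives p.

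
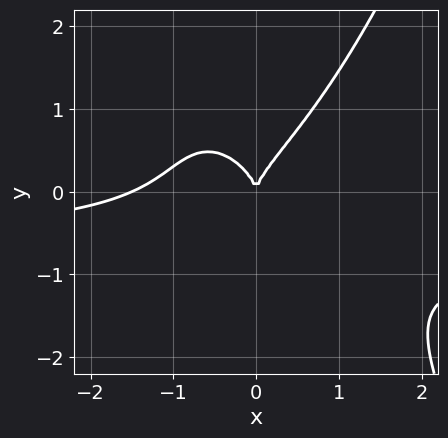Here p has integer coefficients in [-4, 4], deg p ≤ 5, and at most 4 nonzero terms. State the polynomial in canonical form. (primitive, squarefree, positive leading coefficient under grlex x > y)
First, degree: the shape is more complex than any degree-3 curve, so deg p = 4.
Then, checking where it meets the axes: one x-axis crossing is at x = 0; one y-axis crossing is at y = 0.
Finally, the integer polynomial consistent with all of this is the stated p.

3*x^3*y + 2*x^3 - 3*y^3 + 3*x^2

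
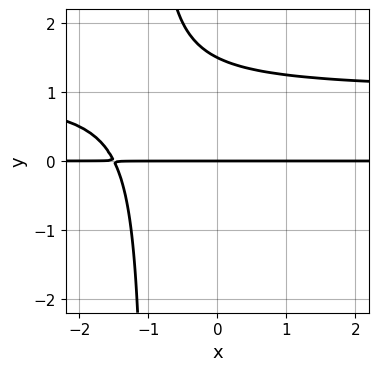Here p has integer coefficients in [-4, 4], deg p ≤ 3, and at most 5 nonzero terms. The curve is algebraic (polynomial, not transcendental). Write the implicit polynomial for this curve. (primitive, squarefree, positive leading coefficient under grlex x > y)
Degree: no degree-2 curve has this shape, so deg p = 3.
Checking where it meets the axes: it meets the y-axis at y = 0 (among the integer gridlines); every point of the x-axis in the box is on the curve.
Fitting integer coefficients to these (and the overall shape) gives p.

2*x*y^2 - 2*x*y + 2*y^2 - 3*y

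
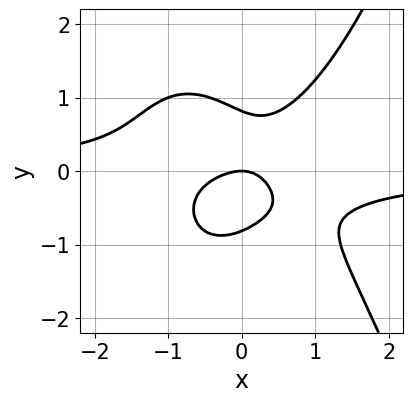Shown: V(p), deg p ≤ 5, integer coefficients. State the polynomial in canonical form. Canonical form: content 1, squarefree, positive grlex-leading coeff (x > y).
3*x^3*y - 3*y^3 + 2*x^2 - 2*x*y + 2*y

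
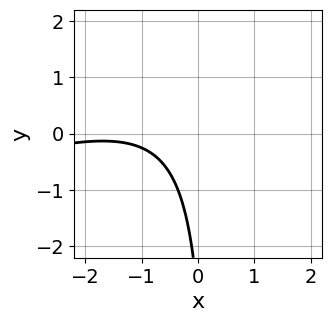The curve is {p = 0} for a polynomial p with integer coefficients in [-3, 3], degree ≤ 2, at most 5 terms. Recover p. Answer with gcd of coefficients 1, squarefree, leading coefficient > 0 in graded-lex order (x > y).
deg p = 2. A generic line meets the curve in up to 2 points.
Reading off the gridlines: no x-intercept at any integer in the box; no y-intercept at any integer in the box.
Assembling these constraints gives the stated polynomial.

x^2 - 3*x*y + 3*x + y + 3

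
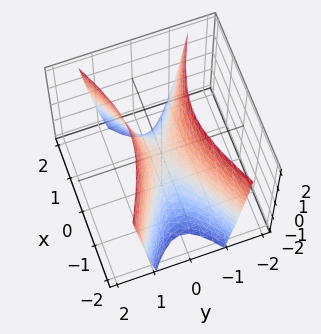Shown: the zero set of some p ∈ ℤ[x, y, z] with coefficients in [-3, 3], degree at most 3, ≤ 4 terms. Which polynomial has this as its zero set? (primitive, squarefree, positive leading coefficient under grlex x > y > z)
x^2 - 3*y^2 + z

1. Degree: a saddle surface; a quadric, so deg p = 2.
2. Symmetries: mirror symmetry y ↦ −y ⇒ only even powers of y; it's symmetric under x → −x, forcing even powers of x.
3. Reading off the gridlines: it crosses the y-axis at the gridline y = 0; it crosses the x-axis at the gridline x = 0.
4. Assembling these constraints gives the stated polynomial.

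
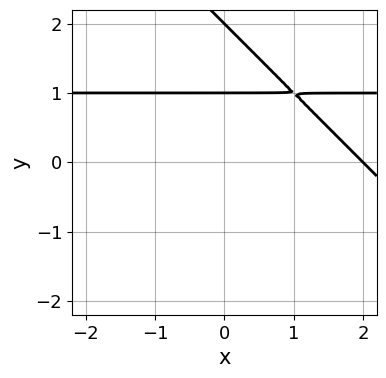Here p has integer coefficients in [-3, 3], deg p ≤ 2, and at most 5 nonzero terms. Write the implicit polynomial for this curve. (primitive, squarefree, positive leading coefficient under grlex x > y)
First, degree: no degree-1 curve has this shape, so deg p = 2.
Next, from the visible intercepts: the y-axis gridline crossings are at y ∈ {1, 2}; it crosses the x-axis at the gridline x = 2.
Finally, together with the visible shape, these determine p as stated.

x*y + y^2 - x - 3*y + 2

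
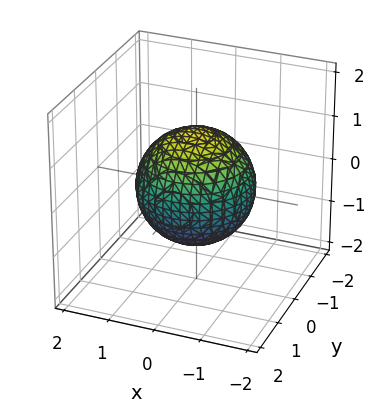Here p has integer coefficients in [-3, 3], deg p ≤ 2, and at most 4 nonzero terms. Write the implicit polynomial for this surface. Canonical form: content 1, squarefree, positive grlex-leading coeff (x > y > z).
2*x^2 + 2*y^2 + 2*z^2 - 3

(a) deg p = 2.
(b) Symmetry: the z-axis is an axis of rotation, so x and y enter only as x² + y².
(c) Checking where it meets the axes: a circular section at z = 1 has radius between 0 and 1.
(d) The integer polynomial consistent with all of this is the stated p.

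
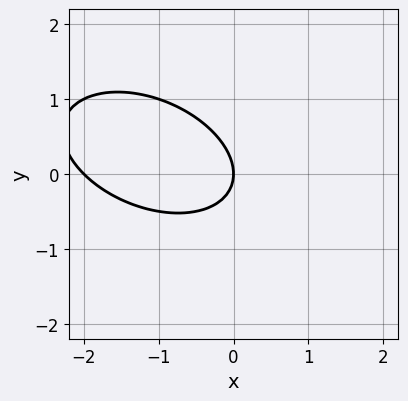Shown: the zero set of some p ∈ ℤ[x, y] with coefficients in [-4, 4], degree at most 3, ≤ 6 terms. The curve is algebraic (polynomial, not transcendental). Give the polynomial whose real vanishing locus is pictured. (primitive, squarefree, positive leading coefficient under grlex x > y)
x^2 + x*y + 2*y^2 + 2*x

First, deg p = 2. The shape is more complex than any degree-1 curve.
Next, against the integer gridlines: the x-axis gridline crossings are at x ∈ {-2, 0}; it crosses the y-axis at the gridline y = 0.
Finally, together with the visible shape, these determine p as stated.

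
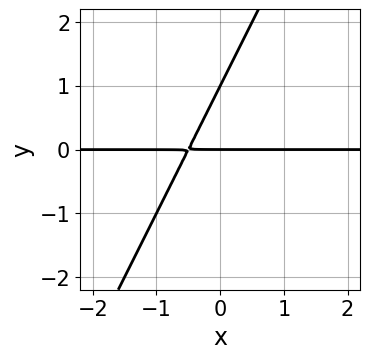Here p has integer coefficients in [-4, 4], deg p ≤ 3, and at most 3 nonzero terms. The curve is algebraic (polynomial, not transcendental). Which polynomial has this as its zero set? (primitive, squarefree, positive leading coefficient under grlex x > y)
2*x*y - y^2 + y

First, the degree is 2 — the shape is more complex than any degree-1 curve.
Next, from the axis intercepts and sections: among the integer gridlines, it crosses the y-axis at y ∈ {0, 1}; the visible x-axis segment lies entirely on the curve.
Finally, together with the visible shape, these determine p as stated.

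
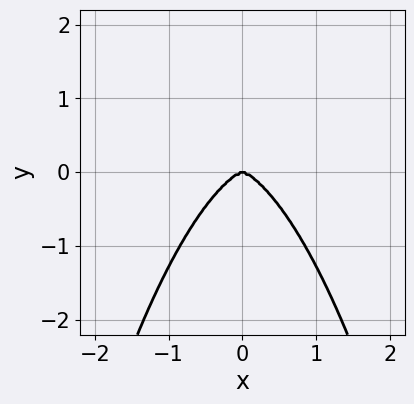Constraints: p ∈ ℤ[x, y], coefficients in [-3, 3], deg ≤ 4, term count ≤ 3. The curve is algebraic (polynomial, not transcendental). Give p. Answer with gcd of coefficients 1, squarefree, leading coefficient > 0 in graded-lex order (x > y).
3*x^4 + 2*x^2*y^2 + 3*y^3

The degree is 4 — the shape is more complex than any degree-3 curve.
Symmetries: the x ↦ −x reflection is a symmetry, so x appears only in even powers.
From the axis intercepts and sections: one y-axis crossing is at y = 0; one x-axis crossing is at x = 0.
Putting this together gives p.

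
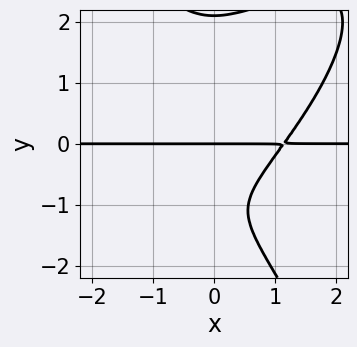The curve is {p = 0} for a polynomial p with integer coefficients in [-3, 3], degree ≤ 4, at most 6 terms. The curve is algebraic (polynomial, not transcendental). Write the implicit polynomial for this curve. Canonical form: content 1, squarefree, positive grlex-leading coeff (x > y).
First, the degree is 4 — a generic line meets the curve in up to 4 points.
Next, reading off the gridlines: the visible x-axis segment lies entirely on the curve; it meets the y-axis at y = 0 (among the integer gridlines).
Finally, these observations pin down the coefficients.

2*x^3*y - 2*x^2*y^2 + y^4 - 3*y^2 - 3*y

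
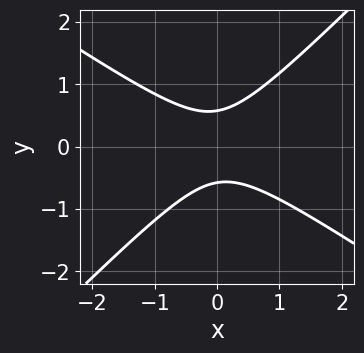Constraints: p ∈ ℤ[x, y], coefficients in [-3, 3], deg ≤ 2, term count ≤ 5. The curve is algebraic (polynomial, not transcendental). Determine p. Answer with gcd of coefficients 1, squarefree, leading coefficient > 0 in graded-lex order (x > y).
Degree: a generic line meets the curve in up to 2 points, so deg p = 2.
Against the integer gridlines: the curve avoids every integer x-axis point in the box.
Fitting integer coefficients to these (and the overall shape) gives p.

2*x^2 + x*y - 3*y^2 + 1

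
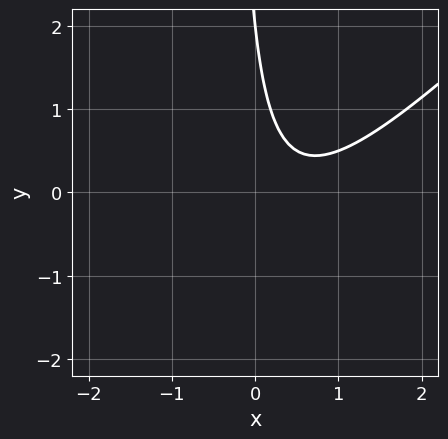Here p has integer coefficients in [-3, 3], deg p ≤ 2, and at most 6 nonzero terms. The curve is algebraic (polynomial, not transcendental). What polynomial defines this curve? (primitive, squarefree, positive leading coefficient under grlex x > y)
3*x^2 - 3*x*y - 3*x - y + 2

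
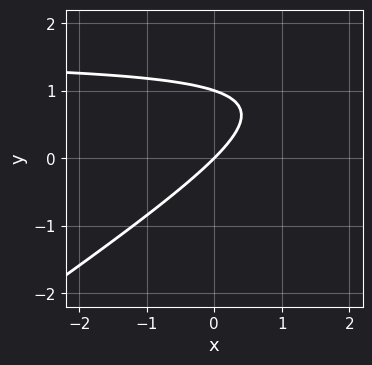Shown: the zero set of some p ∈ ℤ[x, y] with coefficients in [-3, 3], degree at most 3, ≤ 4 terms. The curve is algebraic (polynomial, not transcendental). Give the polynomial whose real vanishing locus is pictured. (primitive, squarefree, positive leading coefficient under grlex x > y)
deg p = 2. A generic line meets the curve in up to 2 points.
From the axis intercepts and sections: the y-axis gridline crossings are at y ∈ {0, 1}; it crosses the x-axis at the gridline x = 0.
Assembling these constraints gives the stated polynomial.

2*x*y - 3*y^2 - 3*x + 3*y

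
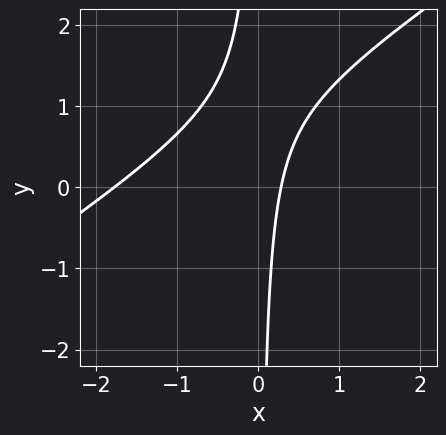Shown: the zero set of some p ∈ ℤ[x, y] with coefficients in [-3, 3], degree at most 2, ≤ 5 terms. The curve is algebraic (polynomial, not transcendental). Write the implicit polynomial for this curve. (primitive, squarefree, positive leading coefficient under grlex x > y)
2*x^2 - 3*x*y + 3*x - 1

deg p = 2.
Reading off the gridlines: it misses every integer gridline on the y-axis.
Assembling these constraints gives the stated polynomial.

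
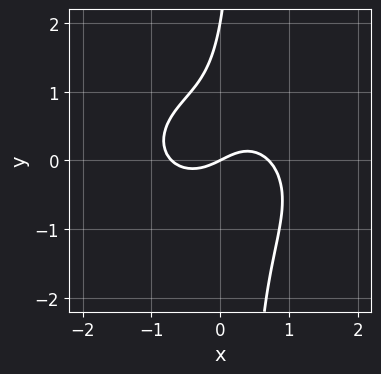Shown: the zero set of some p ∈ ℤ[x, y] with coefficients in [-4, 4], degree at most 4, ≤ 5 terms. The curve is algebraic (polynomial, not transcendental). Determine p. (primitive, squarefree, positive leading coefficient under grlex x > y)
2*x^3 + 3*x*y^2 - y^2 - x + 2*y

1. deg p = 3. The shape is more complex than any degree-2 curve.
2. From the visible intercepts: one x-axis crossing is at x = 0; among the integer gridlines, it crosses the y-axis at y ∈ {0, 2}.
3. Assembling these constraints gives the stated polynomial.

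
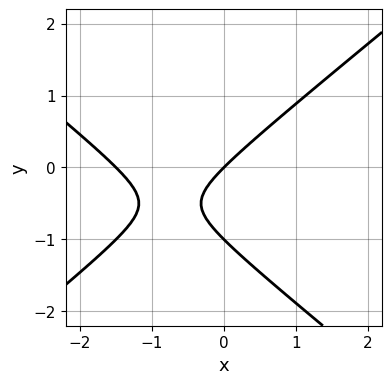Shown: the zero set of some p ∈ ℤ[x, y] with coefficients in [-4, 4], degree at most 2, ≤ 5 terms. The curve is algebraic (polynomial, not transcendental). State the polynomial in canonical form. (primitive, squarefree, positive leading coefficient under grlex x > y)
2*x^2 - 3*y^2 + 3*x - 3*y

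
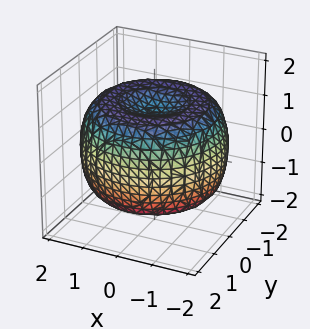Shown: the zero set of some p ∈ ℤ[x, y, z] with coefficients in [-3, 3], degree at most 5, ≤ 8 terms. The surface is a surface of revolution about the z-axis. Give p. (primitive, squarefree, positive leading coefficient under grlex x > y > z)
x^4 + 2*x^2*y^2 + y^4 - 3*x^2 - 3*y^2 + 3*z^2 - 3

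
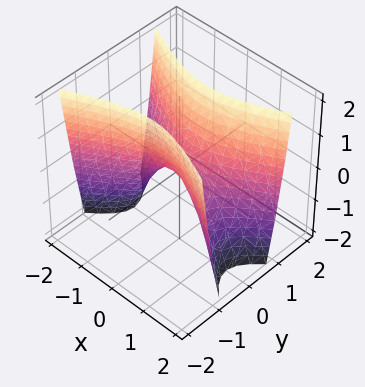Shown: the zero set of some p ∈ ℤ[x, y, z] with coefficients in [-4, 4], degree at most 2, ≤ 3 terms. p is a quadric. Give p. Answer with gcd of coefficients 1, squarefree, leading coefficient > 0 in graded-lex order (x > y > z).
First, deg p = 2. A hyperbolic paraboloid; a quadric.
Then, symmetries: mirror symmetry x ↦ −x ⇒ only even powers of x; mirror symmetry y ↦ −y ⇒ only even powers of y.
Then, checking where it meets the axes: it meets the z-axis at z = 0 (among the integer gridlines); it crosses the x-axis at the gridline x = 0.
Finally, together with the visible shape, these determine p as stated.

x^2 - 3*y^2 + z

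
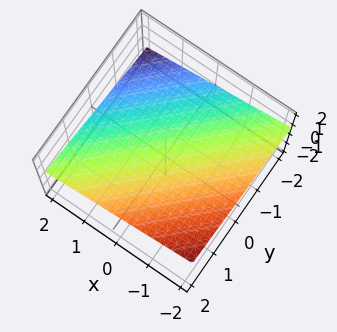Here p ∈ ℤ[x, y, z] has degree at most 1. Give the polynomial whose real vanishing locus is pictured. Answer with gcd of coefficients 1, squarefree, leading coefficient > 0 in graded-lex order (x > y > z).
First, degree: the surface is flat (a plane), so deg p = 1.
Then, reading off the gridlines: one y-axis crossing is at y = -2; one x-axis crossing is at x = 2.
Finally, putting this together gives p.

x - y + 3*z - 2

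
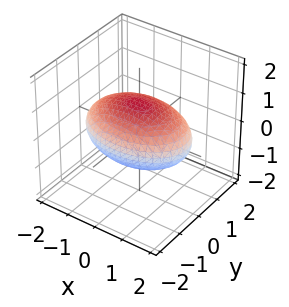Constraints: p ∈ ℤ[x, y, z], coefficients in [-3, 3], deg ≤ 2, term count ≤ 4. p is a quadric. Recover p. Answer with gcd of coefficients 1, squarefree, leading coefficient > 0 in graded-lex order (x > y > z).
x^2 + 2*y^2 + 3*z^2 - 3

(a) Degree: bounded and convex; a quadric, so deg p = 2.
(b) Symmetries: it's symmetric under z → −z, forcing even powers of z; the x ↦ −x reflection is a symmetry, so x appears only in even powers; mirror symmetry y ↦ −y ⇒ only even powers of y.
(c) From the axis intercepts and sections: the z-axis gridline crossings are at z ∈ {-1, 1}.
(d) Putting this together gives p.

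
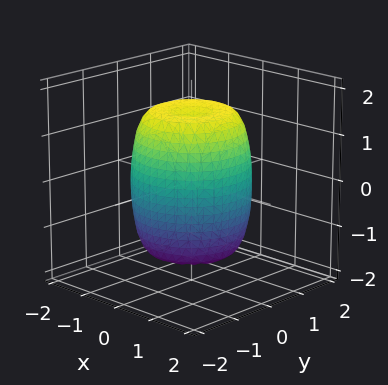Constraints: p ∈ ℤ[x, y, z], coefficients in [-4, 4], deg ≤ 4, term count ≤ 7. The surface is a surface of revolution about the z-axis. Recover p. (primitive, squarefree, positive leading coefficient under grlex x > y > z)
2*x^4 + 4*x^2*y^2 + 2*y^4 - 2*x^2 - 2*y^2 + z^2 - 2

Degree: a generic line meets the surface in up to 4 points, so deg p = 4.
Symmetry: the z-axis is an axis of rotation, so x and y enter only as x² + y².
Against the integer gridlines: a circular section at z = -1 has radius between 1 and 2.
Fitting integer coefficients to these (and the overall shape) gives p.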